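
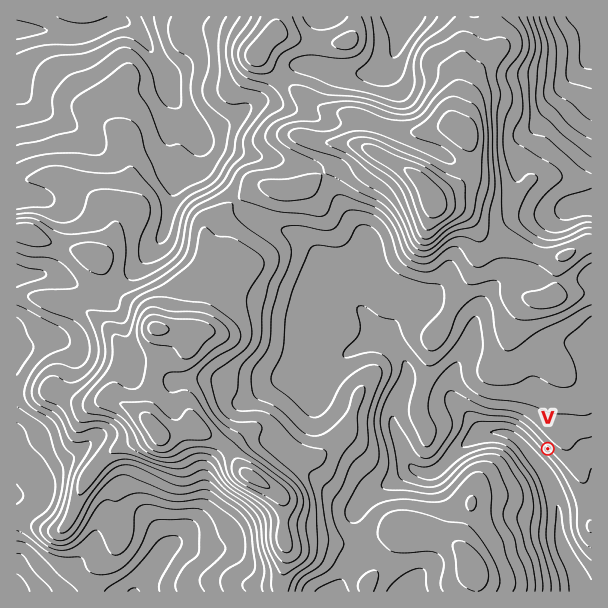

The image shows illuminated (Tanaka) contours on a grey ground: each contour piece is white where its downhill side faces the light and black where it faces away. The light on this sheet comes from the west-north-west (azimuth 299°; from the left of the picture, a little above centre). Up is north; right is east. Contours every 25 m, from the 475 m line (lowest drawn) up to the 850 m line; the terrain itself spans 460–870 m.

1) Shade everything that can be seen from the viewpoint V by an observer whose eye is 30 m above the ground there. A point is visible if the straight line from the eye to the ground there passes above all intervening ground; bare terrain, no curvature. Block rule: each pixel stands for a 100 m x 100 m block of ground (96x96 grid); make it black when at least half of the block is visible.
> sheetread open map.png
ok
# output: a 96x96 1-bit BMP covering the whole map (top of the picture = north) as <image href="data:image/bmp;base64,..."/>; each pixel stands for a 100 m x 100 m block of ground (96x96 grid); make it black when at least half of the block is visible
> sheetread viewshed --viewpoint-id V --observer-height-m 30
<image width="96" height="96" href="data:image/bmp;base64,Qk2+BAAAAAAAAD4AAAAoAAAAYAAAAGAAAAABAAEAAAAAAIAEAAATCwAAEwsAAAIAAAAAAAAA////AAAAAAAAAAAAAAAAAAAAA/8AAAAAAAAAAAAA//8AAAAAAAAAAAAD//4AAAAAAAAAAAAH//4AAAAAAAAAAAAP//wAAAAAAAAAAAAP//wAAAAAAAAAAAAf//gAAAAAAAQAAAA///gAAAAAAAYAAAB///wAAAAAAAYAAAA///4AAAAAAAYAAAAH//8AAAAAAAcAAAAH//8AAAAAAAeAAAAH//8AAAAAAAfAAAAHz/8AAAAAAAfAAAAH//8AAAAAAA/gAAAH//8AAAAAAA/wAAAP//8AAAAAAD/+AAAH//4AAAAAAP//gAAH//4AAAAAAf//8AAH//4AAAAAA/8//AAH//wAAAAAA/A//gAH//gAAAAAB8A//gwD//gAAAAAD4Af/A8B//AAAAAAHwAH+A/B//AAAADB/gAD+A///+AAAAAB/AAB8A///8AAAAAD4AAA8A///8AAAAADwAAA8A///4AAAAADgAAA8B///4AAAAAHAAAAcB////4AAAAGAAAAeB////wAAAAGAAAAeB////gAAAAEAAAAPA+H//AAAAAIAAAAPA8D/+AAAAAAAAAAHg8B/4AAAAAYAAAADg4AeAAAAAAMAAAADg4AMAAAAAAPAAAABg4AMAAAAAAHgAAAAA4AMAAAAAAH8AAAAAYAOAAAAAAD/AAAAAYAOAAAAAAD/gAAAAIAOAAAAAAB/gACAAAAHAAAAAAA/gAAAAAAHgAAAAAAfwAAAAAAHwAAAAAAYwAAAAAAH8AAAAAAA8AAAAAAH+AAAAAAA/gAAAAAAHAAAAAAA/gAAAAAAAAAAAAAH/gAAAAAAAAAAAAAD/gAAAAAAAAAAAAAB/gAAAAAAAAAAAAAA/gAAAAAAAAAAAAAAfgAAAAAAAAAAAAAAPAAAAAAAAAAAAAAADAAABgAAAAAAAAAAAAAADwAAAAAAAAAAAAAAB4AAAAAAAAAAAAAAB+AAAAAAAAAAAAAAA/4AAAAAAAAAAAAAA/4AAAAAAAAAAAAAAf4AAAAAAAAAAAAAAf4AAAAAAAAAAAAAAH4AAAAAAAAAAAAAAAIAAAAAAAAAAAAAAAIAAAAAAAAAAAAAAAIAAAAAAAAAAAAAAAIAAAAAAAAAAAAAAAAAAAAAAAAAAAAAAAAAAAAAAAAAAAAAAAAAAAAAAAAAAAAAAAAAAAAAAAAAAAAAAAAAAAAAAAAAAAAAAAQAAAAAAAAAAAAAAAQAAAAAAAAAAAAAAAAAAAAAAAAAAAAAAAAAAAAAAAAAAAAAAAAAAAAAAAAAAAAAAAAAAAAAAAAAAAAAAAAAAAAAAAAAAAAAAAAAAAAAAAAAAAAAAAAAAAAAAAAAAAAAAAAAAAAAAAAAAAAAAAAAAAAAAAAAAAAAAAAAAAAAAAAAAAAAAAAAAAAAAAAAAAAAAAAAAAAAAAAAAAAAAAAAAAAAAAAAAAAAAAAAAAAAAAAAAAAAAAAAAAAAAAAAAAAAAAAAAAAAAAAAAAAAAAAAAAAAAAAAAAAAAAAAAAAAAAAAAAAAAAAAAAAAAAAAAAAAAAAAAA="/>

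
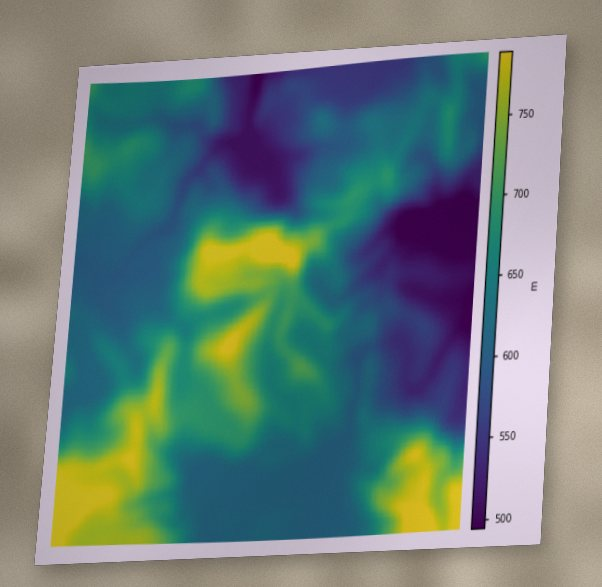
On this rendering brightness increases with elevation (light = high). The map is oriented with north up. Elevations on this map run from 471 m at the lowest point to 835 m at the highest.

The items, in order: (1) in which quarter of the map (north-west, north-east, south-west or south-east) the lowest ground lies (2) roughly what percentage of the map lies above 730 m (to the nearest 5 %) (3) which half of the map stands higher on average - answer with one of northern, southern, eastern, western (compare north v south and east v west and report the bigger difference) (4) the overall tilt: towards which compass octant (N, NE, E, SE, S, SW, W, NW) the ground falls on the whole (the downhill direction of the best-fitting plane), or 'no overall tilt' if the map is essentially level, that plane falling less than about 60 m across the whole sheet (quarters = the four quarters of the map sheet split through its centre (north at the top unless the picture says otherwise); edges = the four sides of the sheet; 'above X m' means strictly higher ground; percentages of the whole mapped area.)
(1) Look to the north-east quarter for the lowest ground.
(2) About 15 % of the map lies above 730 m.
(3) Taken as a whole, the southern half is higher than the northern.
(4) The general tilt is down to the north-east (the land rises towards the south-west).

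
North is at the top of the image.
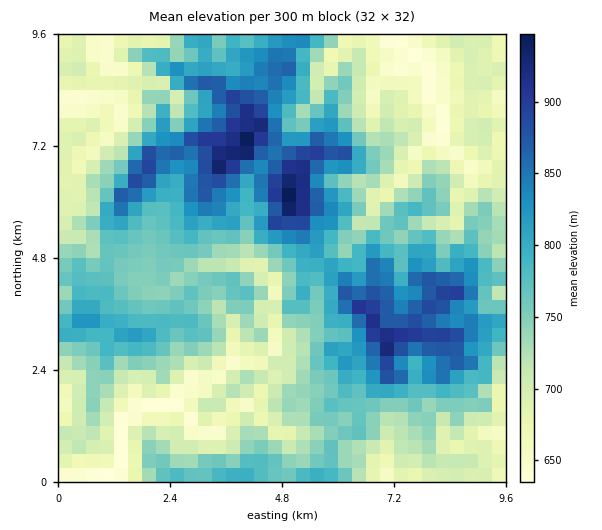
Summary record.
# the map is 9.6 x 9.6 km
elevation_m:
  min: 635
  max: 960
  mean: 755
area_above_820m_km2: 17.9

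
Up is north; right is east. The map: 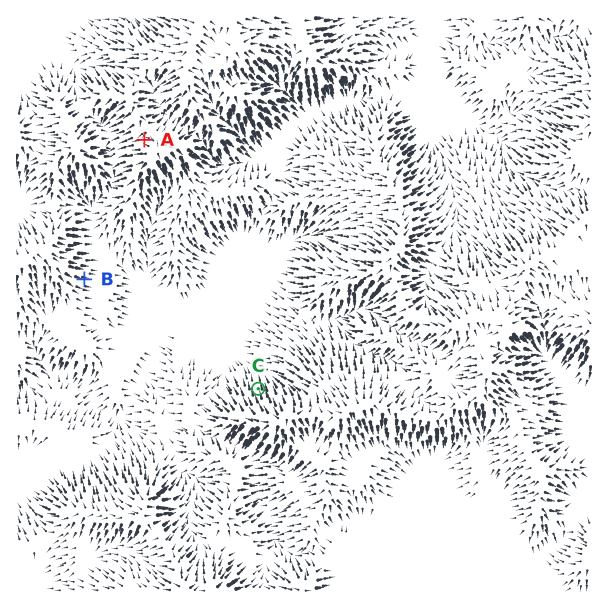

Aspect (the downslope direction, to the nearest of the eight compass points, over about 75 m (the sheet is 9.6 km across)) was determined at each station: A W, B E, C N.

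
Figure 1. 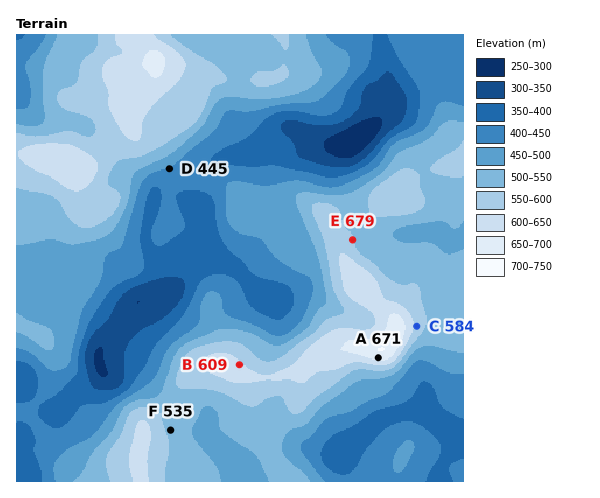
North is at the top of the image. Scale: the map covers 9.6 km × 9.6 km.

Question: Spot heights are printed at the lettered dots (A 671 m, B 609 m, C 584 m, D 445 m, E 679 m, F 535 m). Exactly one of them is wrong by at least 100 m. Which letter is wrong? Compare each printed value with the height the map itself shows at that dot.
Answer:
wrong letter E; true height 554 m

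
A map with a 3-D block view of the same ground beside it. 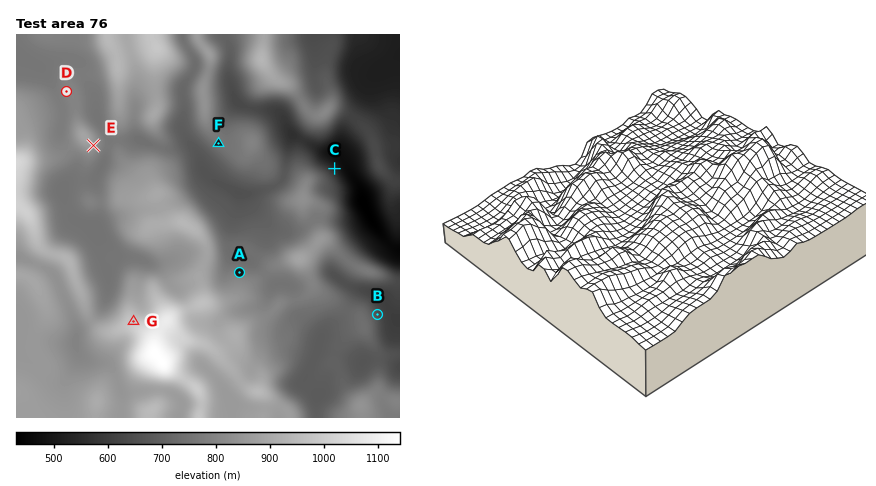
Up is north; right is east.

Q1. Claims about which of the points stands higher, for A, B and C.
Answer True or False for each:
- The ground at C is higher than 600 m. False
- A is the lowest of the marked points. False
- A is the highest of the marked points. True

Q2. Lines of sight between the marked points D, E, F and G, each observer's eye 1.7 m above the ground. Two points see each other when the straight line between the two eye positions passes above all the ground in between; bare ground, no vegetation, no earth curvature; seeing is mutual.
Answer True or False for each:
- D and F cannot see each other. True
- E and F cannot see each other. False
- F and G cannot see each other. True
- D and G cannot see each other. True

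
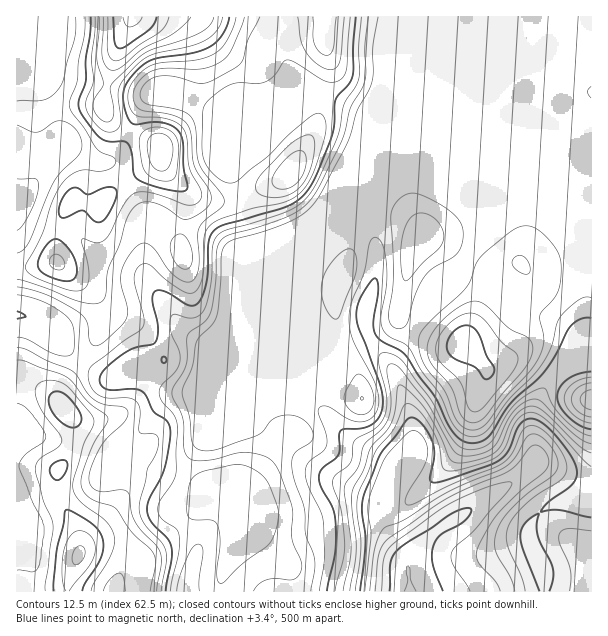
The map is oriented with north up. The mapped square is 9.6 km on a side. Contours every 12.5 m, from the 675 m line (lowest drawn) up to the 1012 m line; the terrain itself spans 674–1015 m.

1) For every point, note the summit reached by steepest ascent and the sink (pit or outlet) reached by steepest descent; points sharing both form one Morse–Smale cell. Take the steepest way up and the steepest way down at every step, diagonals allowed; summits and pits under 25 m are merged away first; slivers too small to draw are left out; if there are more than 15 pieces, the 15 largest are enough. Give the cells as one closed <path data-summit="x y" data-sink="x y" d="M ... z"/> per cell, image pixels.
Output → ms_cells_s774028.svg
<path data-summit="132 17" data-sink="410 591" d="M401 16l-385 1 0 297 14 4 14 7 33 33 27 18 24 2 16-4 18 14 21 4 11 0 5-5-4 7-19 3-11 6-35 43 0 6 10 14 30 10 11 7-5 11-1 22 18 20 5 9 0 6-11 31 1 10 404-1-1-113-16-2-21-8-20-5-19 18-77 48-16 14-12 19-7-13-17-21-4-10 0-11 6-13 14-18 7-17 5-12 0-15-5-22-11-29-12-21-16-21-4-12 1-22 9-27 0-33-6-15-8-8-15 4-35 0-46 18-33 8-18-16-18-7-30-6-20 1-3-12-18-32-16-17-6-1 9-2 7-7 22-48 13-13 12 4 15 0 31 14 11-1 27-12 69-3 48 20 0 16 16-38 2-12 0-24 12-29z"/><path data-summit="462 342" data-sink="410 591" d="M591 16l-189 0-16 40 0 24-2 12-17 39-1 76 7-12 16-17 15-9 10 0 66 29 7 5 7 12-31 48-11 25-34 33-26 44 2 9 15 36 5 22 0 15-12 29-18 27-2 15 4 10 17 21 7 13 12-19 16-14 77-48 19-17 1-18-3-24 10-30 22-26 14-5 14-1z"/><path data-summit="78 555" data-sink="410 591" d="M18 314l-2 1 0 276 170 1 1-10 11-31 0-6-5-9-18-20 1-22 5-11-11-7-30-10-10-14 0-6 35-43 11-6 19-3 3-4-4 2-23-1-16-7-11-10-16 4-24-2-27-18-33-33-14-7z"/><path data-summit="161 149" data-sink="410 591" d="M155 92l-13 13-22 48-7 7-9 2 6 1 16 17 18 32 3 12 20-1 30 6 18 7 18 16 21-5 2-2-6-23-20-52 16-13 14-7 28-30 28-25-65 2-27 12-11 1-31-14-15 0z"/><path data-summit="419 242" data-sink="410 591" d="M414 169l-10 0-15 9-19 22-8 18 0 4 8 8 6 15 0 33-9 27-1 22 4 12 22 29 4-11 22-36 34-33 11-25 31-48-7-12-7-5z"/><path data-summit="291 173" data-sink="410 591" d="M320 94l-6 2-54 54-14 7-16 13 27 76 31-10 24-10 35 0 15-5 5-20 1-87z"/><path data-summit="591 399" data-sink="410 591" d="M591 361l-13 0-11 3-13 11-16 26-6 21 3 24-1 16 47 16 11-1z"/>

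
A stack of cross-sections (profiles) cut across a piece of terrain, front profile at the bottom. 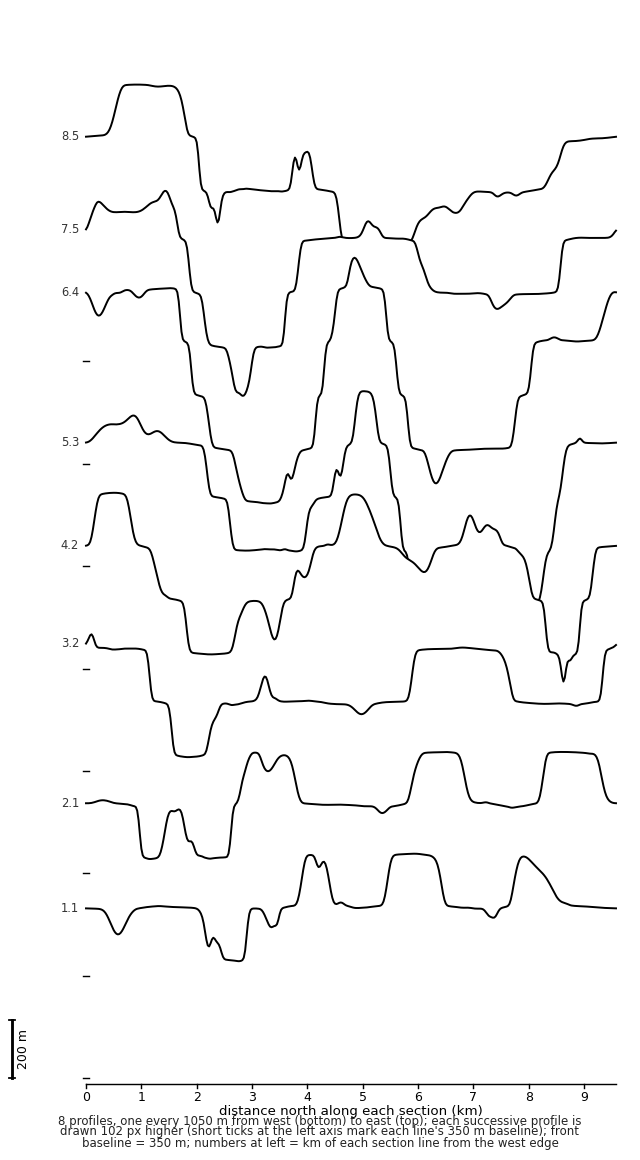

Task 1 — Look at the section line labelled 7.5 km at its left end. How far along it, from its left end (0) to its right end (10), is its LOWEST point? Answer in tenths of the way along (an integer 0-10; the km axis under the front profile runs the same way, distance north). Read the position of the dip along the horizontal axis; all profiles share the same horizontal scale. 3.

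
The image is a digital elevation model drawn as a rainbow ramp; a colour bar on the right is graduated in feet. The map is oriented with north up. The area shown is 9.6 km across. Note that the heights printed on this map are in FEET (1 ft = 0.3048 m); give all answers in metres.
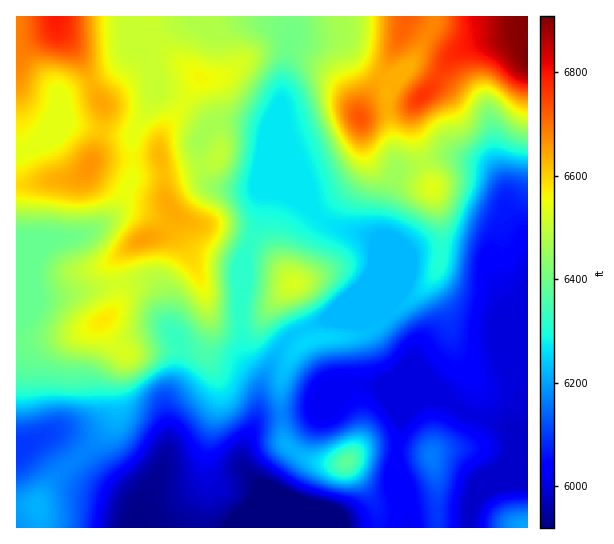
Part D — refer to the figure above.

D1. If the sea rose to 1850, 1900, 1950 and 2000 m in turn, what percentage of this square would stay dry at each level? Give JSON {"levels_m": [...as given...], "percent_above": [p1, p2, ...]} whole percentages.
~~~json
{"levels_m": [1850, 1900, 1950, 2000], "percent_above": [79, 61, 42, 17]}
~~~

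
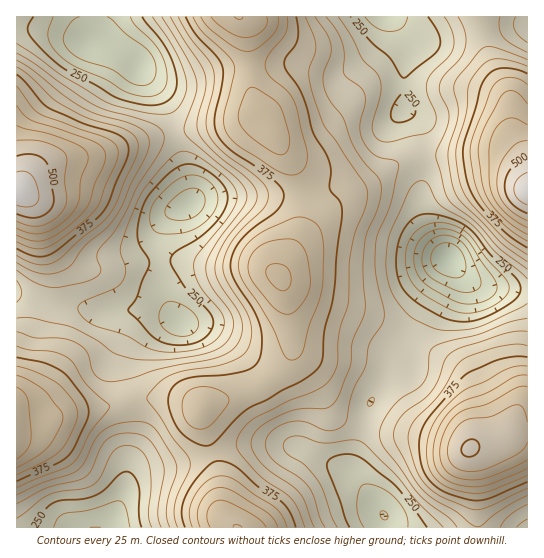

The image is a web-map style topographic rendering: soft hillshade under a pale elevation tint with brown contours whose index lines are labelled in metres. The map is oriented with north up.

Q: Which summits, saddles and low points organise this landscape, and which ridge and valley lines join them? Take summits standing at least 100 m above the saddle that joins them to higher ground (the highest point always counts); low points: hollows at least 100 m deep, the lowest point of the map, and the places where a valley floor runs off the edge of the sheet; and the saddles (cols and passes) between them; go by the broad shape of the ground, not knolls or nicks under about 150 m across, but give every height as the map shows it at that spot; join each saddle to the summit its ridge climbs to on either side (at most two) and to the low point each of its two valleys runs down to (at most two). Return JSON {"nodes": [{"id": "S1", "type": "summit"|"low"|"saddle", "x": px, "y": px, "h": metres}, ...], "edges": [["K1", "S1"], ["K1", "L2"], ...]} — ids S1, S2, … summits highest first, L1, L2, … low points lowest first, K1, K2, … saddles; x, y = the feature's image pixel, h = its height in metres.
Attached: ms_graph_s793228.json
{"nodes": [
{"id": "S1", "type": "summit", "x": 18, "y": 191, "h": 544},
{"id": "S2", "type": "summit", "x": 527, "y": 191, "h": 543},
{"id": "S3", "type": "summit", "x": 470, "y": 449, "h": 503},
{"id": "S4", "type": "summit", "x": 238, "y": 527, "h": 476},
{"id": "S5", "type": "summit", "x": 238, "y": 17, "h": 476},
{"id": "S6", "type": "summit", "x": 17, "y": 434, "h": 475},
{"id": "L1", "type": "low", "x": 449, "y": 259, "h": 125},
{"id": "L2", "type": "low", "x": 93, "y": 42, "h": 177},
{"id": "L3", "type": "low", "x": 189, "y": 205, "h": 187},
{"id": "L4", "type": "low", "x": 94, "y": 527, "h": 200},
{"id": "K1", "type": "saddle", "x": 249, "y": 66, "h": 413},
{"id": "K2", "type": "saddle", "x": 299, "y": 195, "h": 383},
{"id": "K3", "type": "saddle", "x": 213, "y": 454, "h": 371},
{"id": "K4", "type": "saddle", "x": 139, "y": 399, "h": 349},
{"id": "K5", "type": "saddle", "x": 174, "y": 133, "h": 294},
{"id": "K6", "type": "saddle", "x": 422, "y": 155, "h": 293},
{"id": "K7", "type": "saddle", "x": 363, "y": 427, "h": 285},
{"id": "K8", "type": "saddle", "x": 46, "y": 305, "h": 284}],
"edges": [["K1", "S5"], ["K1", "L1"], ["K1", "L2"], ["K2", "S5"], ["K2", "L1"], ["K2", "L3"], ["K3", "S4"], ["K3", "S5"], ["K3", "L1"], ["K3", "L4"], ["K4", "S5"], ["K4", "S6"], ["K4", "L3"], ["K4", "L4"], ["K5", "S1"], ["K5", "S5"], ["K5", "L2"], ["K5", "L3"], ["K6", "S2"], ["K6", "S5"], ["K6", "L1"], ["K7", "S3"], ["K7", "S5"], ["K7", "L1"], ["K8", "S1"], ["K8", "S6"], ["K8", "L3"]]}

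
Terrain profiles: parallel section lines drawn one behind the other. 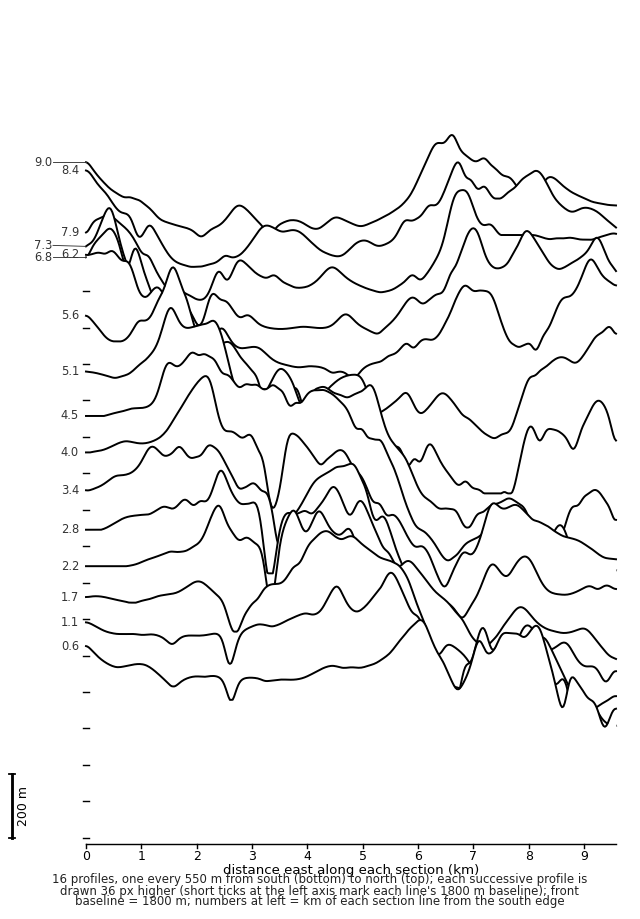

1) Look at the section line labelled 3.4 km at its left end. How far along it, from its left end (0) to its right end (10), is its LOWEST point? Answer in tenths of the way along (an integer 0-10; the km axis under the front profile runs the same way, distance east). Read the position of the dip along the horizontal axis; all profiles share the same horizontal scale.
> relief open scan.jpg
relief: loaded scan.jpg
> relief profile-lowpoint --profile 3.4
7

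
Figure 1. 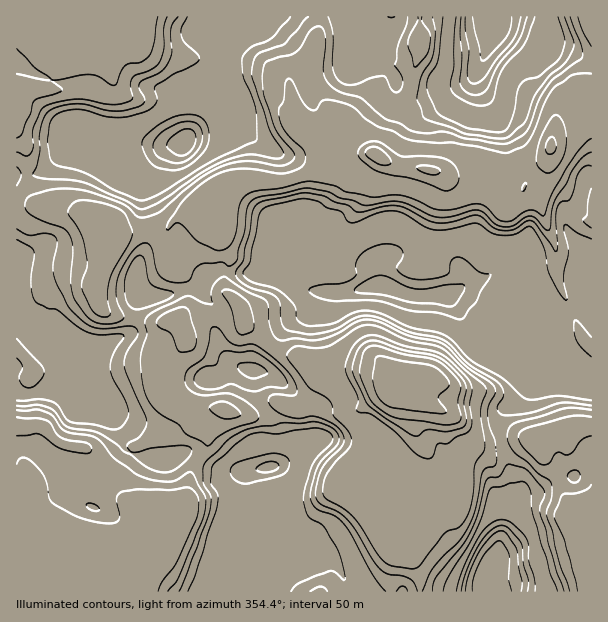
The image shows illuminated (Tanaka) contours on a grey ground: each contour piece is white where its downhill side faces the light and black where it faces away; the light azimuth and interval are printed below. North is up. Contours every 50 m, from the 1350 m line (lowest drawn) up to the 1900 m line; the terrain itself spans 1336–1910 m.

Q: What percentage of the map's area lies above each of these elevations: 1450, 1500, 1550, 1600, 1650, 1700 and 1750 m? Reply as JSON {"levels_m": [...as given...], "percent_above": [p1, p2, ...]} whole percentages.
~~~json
{"levels_m": [1450, 1500, 1550, 1600, 1650, 1700, 1750], "percent_above": [97, 94, 68, 55, 44, 29, 4]}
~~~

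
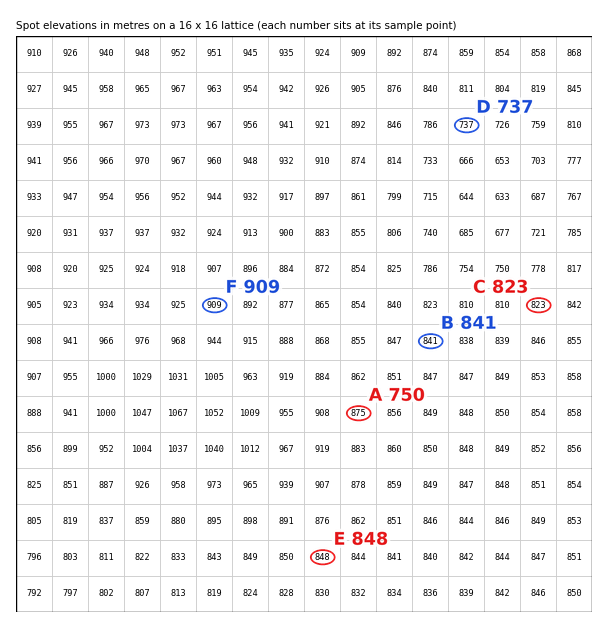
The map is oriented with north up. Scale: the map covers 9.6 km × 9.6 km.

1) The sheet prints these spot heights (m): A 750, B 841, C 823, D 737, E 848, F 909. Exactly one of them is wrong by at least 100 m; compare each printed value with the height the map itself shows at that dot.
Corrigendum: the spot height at A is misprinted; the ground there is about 875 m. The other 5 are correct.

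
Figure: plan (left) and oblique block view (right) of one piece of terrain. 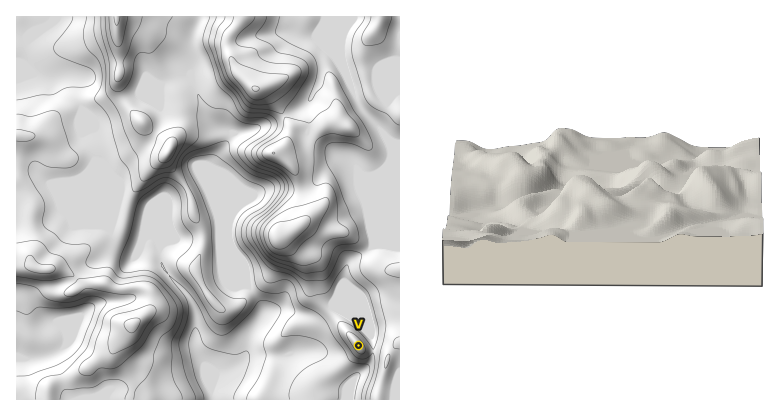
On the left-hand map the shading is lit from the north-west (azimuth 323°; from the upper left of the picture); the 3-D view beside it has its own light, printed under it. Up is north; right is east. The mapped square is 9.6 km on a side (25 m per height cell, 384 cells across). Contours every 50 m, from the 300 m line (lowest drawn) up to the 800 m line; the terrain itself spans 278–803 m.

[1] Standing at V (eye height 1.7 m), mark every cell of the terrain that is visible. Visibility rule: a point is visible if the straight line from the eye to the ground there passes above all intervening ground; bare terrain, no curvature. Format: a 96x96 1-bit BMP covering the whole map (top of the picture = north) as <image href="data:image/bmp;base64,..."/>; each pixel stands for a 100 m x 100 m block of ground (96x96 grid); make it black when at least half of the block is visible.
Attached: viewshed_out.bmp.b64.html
<image width="96" height="96" href="data:image/bmp;base64,Qk2+BAAAAAAAAD4AAAAoAAAAYAAAAGAAAAABAAEAAAAAAIAEAAATCwAAEwsAAAIAAAAAAAAA////AAAAAAAA//8f///gD//4AeAA//+P///wD//wAOAA//8P///wD//gAOAA4z4P///4B//gAGAAAD4P///4A//AAHAAAD+f///8A/+AADAAAD3////8AfgAADAAADn////+AfAAADAAACH/////AeAAADAAAAH/////gcAAADgAAAD/////gQAAABgAAAD/////gAAAABgAAAB/////gAAAABwAAAA/////AIAABB4AAAAP//z/AMAAAB8AAAAP//B/AAAAAB8AAAAH//A/AAAAAB4AAAAH/+A/gAAAAD4AAAAH/+A/gAAAAD4AAAAH/+A/gAAAAD8AAAAD/+A/wAAAAH8AAAAB/8A/wAAAAP8AAAAAf8A/4AAAAf8AAAAAf4B/4AAAAf8AAAAAP4B/4AAAA/8AAAAAPwD/4ACAB/8AAAAAPgD+4ADgH/8AAAAAfAH/wgD8P/8AAAAAeAP/x4H/f/8AAAAAcAP/w8H///8DgAAAYAf/g+f////f4AAAQAf/Af////8P8AAAAA/+Af////8A8AAAAA/8Af///4AAeAHAAAf4A///+AAcP//gAAfwAf///AAP///gAAPwAf8f/AAP///gAAPgAP8P/gAH/v/gAAPAAP///gAH+H/gAAPAAH///gAH8H/wAAOAAB///AAP8H9wAAOAAAf/+AAP//84AAeAAAP4AAAP//84AA8AAAH4AAAf//8YAB8AAAB4AAAf//8cAA8AAAA8AAAP//8cAA4AAAAcAAAP//8cAAwAAAAOAAAP//8eAAwAAAAGAAAP//+OAAgAAAAAAAAf//+PAAAAAAAAAAA///+HgAAAAAAAAAB///+HgAAAAAAAAAD///+DwAAAAAAAAAD///8B4AAAAAAAAAD///8B/gAAAAAAAAD///4A/gAAAAAAAAD///wAfgAAAAAAAAD///gAPgAAAAAAAID///AADAAAAAAAAMD//+AABAAAAAAAAMD//8AAAAAAAAAAAeD//4AAAAAAAAAAAeD//wAAAAAAAAAAA4D//gAAAAAAAAAABwD//AAAAAAAAAAABgB/+AAAAAAAAAAAHAAH8AAAAAAAAAAAGAAD8AAAAAAAAAAAAAAB4AAAAAAAAAAAAAMAwAAAAAAAAAAAAB8AAAAAAAAAAAAAAB8AAAAAAAAAAAAAADwAAAAAAAAAAAAAADAAAAAAAAAAAAAAAEAAAAAAAAAAAAAAAAAAAAAAAAAAAAAAAAAAAAAAAAAAAAAAAAAAAAAAAAAAAAAAAAAAAAAAAAAAAAAAAAAAAAAAAAAAAAAAAAAAAAAAAAAAAAAAAAAAAAAAAAAAAAAAAAAAAAAAAAAAAAAAAAAAAAAAAAAAAAAAAAAAAAAAAAAAAAAAAAAAAAAAAAAAAAAAADgAAAAAAAAAAAAAAH4AAAAAAAAAAAAAAP4AAAAAAAAAAAAAAf4AAAAAAAAAAAAAAfwAAAAAAAAAAAAAAPwAAAAAAAAAAAAAAHwAAAAAAAAAAAAAAD8AAAAAAAAAAAAAAB8AAAAAAAAAAAAAAB8="/>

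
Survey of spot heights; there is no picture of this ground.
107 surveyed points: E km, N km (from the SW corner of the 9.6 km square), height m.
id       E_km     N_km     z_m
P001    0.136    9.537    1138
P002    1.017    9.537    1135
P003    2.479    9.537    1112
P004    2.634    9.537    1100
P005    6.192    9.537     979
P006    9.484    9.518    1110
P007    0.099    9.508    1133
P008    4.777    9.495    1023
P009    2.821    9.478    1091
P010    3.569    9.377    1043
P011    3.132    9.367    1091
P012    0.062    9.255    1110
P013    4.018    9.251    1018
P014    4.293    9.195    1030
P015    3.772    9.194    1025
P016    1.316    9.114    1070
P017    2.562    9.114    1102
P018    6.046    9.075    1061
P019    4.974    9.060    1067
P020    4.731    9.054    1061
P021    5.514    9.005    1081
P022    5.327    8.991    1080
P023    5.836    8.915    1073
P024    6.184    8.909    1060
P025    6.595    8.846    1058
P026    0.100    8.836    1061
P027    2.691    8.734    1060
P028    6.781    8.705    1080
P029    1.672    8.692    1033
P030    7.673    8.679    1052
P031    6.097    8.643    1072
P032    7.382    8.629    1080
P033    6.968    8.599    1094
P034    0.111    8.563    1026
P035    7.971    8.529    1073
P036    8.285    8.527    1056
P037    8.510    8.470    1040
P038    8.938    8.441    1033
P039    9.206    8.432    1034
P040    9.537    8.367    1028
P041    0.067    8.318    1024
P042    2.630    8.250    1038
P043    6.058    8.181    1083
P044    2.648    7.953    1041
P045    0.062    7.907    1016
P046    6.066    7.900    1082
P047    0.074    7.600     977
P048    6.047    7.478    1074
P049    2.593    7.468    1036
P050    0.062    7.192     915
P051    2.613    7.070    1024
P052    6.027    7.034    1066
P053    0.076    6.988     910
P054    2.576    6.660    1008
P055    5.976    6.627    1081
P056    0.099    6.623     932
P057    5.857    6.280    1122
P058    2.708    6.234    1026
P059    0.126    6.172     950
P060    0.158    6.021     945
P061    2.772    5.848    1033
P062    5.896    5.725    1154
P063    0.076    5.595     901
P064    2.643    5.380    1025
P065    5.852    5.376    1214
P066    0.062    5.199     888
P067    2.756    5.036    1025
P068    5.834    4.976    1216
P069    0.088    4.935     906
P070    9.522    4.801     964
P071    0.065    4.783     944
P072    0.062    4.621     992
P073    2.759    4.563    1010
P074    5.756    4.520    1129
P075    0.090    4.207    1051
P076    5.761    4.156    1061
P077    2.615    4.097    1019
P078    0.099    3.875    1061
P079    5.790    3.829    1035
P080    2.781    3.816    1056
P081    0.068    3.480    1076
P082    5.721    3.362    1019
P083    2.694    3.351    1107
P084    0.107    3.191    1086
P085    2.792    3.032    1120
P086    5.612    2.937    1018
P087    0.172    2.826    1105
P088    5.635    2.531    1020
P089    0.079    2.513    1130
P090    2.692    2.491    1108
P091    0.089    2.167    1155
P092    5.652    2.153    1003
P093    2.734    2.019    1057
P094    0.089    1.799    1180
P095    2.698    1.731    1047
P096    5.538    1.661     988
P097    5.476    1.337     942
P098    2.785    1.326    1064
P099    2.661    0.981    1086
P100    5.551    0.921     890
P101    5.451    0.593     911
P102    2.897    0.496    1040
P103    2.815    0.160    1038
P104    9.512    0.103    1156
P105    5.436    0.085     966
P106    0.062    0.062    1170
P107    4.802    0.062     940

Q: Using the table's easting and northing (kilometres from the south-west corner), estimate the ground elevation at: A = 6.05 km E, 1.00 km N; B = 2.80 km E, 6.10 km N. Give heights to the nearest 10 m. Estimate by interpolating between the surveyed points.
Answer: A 940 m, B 1030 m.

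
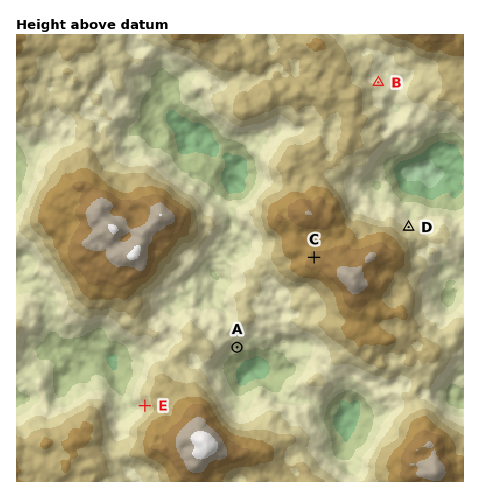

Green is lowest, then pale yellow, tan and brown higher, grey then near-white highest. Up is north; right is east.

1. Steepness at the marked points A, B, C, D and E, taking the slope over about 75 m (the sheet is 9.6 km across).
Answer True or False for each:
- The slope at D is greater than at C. True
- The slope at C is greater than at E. False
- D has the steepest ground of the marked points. False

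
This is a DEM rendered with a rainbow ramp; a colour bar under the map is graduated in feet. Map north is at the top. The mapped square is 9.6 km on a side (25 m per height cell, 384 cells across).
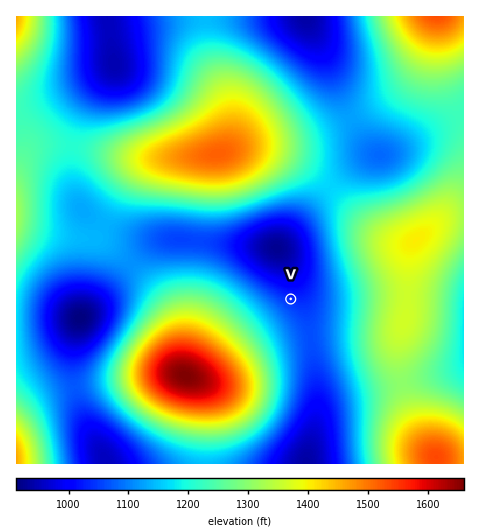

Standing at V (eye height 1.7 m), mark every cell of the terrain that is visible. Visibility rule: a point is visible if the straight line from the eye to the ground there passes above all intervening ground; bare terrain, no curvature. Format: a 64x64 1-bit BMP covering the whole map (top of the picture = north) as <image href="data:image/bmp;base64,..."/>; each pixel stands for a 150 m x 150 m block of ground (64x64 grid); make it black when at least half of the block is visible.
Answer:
<image width="64" height="64" href="data:image/bmp;base64,Qk0+AgAAAAAAAD4AAAAoAAAAQAAAAEAAAAABAAEAAAAAAAACAAATCwAAEwsAAAIAAAAAAAAA////AAAAAAAAAAAAAAA/AAAAAAAAAD+AAAAAAAAAf+AAAAAAAAB/8AAAAAAAAH/4AAAAAAAAf/AAAAAAAAB/4AAAAAAAAP+AAAAAAAAA/gAAAAAAAAD8AAAAAAAAAfAAAAAAAAAB4AAAAAAB+APgAAAAAAf8A+AAAAAAH/wH4AAAAAA//AfgAAAAAD/8D+AAAAAAP/wP8AAAAAA//B/wAAAAAB/+P/AAAAAAH/4/+AAAAAAP/3/4AAAAAAf///gAAAAAB///+AAAAAAH///4AAAAAAP///gAAAAAA/n/+AAAAAAD8//4AAAAAAPz//AAAAAAB///8AAAAAAP///wAAAAAB///+AAAAAAf///gAAAAAH///8AAAAAH////gAAAAH////8AAAAAf////gAAAAB////+AAAAAD////wAAAAAP////AAAPgAP///4AAAeAAP///gAABwAAAH/8AAACAAAAB/AAAAAAAAAAAAAAAAAAAAAAAAAAAAAAAAAAAAAAAAAAAAAAAAAAAAAAAAAAAAAAAAAAAAAAAAAAAAAAAAAAAAAAAAAAAAAAAAAAAAAAAAAAAAAAAAAAAAAAAAAAAAAAAAAAAAAAAAAAAAAAAAAAAAAAAAAAAAAAAAAAAAAAAAAAAAAAAAAAAAAAAAAAAAAAAAAAHwAAAAAAAAA/gAAAAAAAAD+A=="/>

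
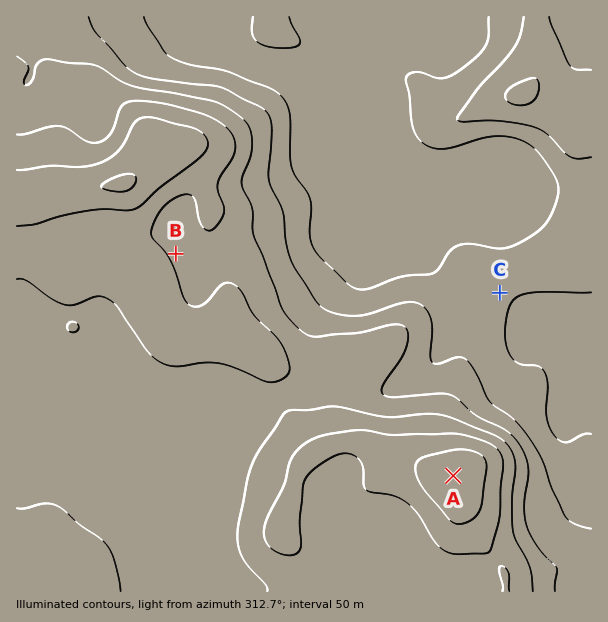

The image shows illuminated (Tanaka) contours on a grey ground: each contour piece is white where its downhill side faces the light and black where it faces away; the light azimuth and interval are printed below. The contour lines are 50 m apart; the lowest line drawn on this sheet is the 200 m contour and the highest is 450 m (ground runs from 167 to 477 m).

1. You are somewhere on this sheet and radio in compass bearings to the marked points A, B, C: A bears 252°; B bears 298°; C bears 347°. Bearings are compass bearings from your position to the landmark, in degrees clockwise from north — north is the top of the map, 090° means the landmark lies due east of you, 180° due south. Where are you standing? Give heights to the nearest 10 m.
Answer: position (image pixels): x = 537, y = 447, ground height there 250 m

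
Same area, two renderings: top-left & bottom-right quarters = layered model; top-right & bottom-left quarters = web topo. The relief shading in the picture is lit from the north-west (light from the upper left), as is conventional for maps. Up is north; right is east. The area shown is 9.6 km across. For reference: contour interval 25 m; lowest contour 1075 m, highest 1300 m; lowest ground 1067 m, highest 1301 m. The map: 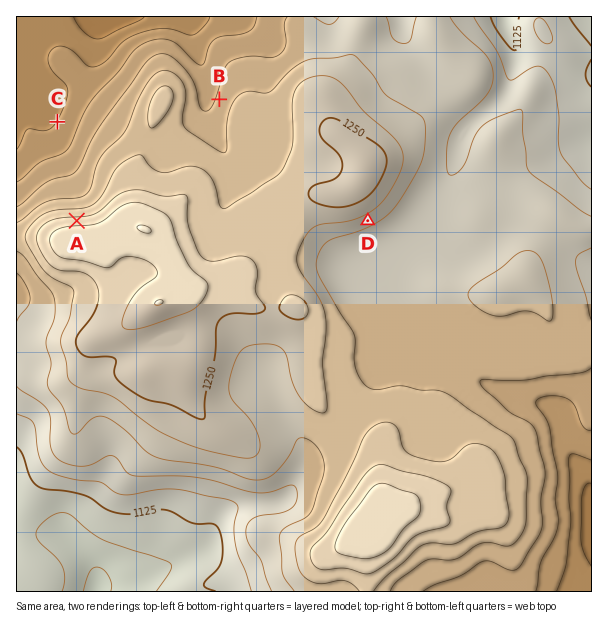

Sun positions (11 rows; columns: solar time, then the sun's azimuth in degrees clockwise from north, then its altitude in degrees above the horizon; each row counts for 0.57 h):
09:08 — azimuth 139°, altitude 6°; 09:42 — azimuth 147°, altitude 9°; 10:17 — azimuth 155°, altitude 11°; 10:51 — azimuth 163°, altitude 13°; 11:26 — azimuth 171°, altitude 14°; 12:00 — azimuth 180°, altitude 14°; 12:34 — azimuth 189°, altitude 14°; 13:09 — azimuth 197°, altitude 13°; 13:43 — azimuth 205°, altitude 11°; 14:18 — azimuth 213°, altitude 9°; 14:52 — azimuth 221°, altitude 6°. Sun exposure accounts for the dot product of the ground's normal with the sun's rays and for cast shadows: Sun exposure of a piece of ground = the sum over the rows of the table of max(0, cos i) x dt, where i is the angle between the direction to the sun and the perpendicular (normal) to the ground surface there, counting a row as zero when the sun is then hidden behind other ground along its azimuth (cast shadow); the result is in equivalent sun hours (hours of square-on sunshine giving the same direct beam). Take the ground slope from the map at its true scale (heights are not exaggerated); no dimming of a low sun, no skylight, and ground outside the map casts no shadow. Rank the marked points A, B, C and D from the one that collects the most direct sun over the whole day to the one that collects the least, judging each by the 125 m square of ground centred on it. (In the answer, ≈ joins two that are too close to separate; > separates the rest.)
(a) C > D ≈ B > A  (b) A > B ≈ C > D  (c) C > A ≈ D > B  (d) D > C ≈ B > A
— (d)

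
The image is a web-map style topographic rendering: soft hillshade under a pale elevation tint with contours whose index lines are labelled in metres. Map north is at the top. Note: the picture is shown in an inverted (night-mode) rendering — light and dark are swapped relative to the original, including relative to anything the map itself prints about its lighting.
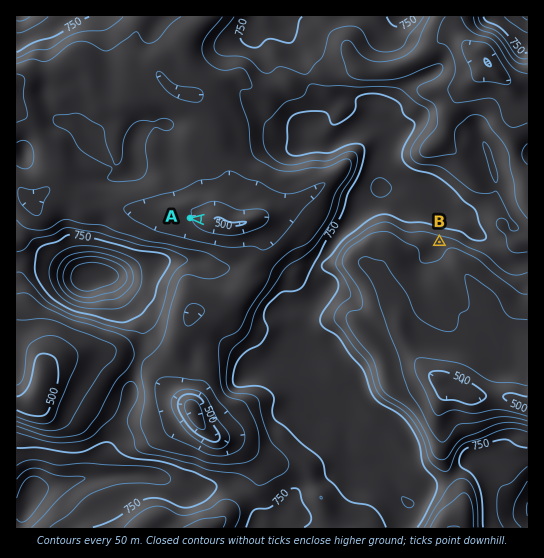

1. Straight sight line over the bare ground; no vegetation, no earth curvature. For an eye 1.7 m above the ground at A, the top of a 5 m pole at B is hidden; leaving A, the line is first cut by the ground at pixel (301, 229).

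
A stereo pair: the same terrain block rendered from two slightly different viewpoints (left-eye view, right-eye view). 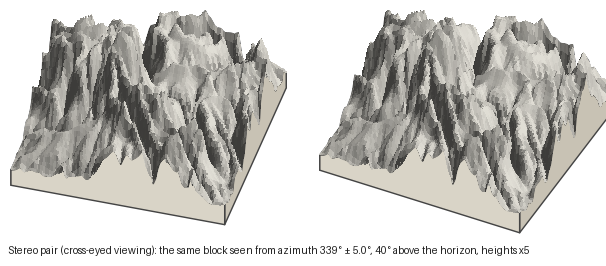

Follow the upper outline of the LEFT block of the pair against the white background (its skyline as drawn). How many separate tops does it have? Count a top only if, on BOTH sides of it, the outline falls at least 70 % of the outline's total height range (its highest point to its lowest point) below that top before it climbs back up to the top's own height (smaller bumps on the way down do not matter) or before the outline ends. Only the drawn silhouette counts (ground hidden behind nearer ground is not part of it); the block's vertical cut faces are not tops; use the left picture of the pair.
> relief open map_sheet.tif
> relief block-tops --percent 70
0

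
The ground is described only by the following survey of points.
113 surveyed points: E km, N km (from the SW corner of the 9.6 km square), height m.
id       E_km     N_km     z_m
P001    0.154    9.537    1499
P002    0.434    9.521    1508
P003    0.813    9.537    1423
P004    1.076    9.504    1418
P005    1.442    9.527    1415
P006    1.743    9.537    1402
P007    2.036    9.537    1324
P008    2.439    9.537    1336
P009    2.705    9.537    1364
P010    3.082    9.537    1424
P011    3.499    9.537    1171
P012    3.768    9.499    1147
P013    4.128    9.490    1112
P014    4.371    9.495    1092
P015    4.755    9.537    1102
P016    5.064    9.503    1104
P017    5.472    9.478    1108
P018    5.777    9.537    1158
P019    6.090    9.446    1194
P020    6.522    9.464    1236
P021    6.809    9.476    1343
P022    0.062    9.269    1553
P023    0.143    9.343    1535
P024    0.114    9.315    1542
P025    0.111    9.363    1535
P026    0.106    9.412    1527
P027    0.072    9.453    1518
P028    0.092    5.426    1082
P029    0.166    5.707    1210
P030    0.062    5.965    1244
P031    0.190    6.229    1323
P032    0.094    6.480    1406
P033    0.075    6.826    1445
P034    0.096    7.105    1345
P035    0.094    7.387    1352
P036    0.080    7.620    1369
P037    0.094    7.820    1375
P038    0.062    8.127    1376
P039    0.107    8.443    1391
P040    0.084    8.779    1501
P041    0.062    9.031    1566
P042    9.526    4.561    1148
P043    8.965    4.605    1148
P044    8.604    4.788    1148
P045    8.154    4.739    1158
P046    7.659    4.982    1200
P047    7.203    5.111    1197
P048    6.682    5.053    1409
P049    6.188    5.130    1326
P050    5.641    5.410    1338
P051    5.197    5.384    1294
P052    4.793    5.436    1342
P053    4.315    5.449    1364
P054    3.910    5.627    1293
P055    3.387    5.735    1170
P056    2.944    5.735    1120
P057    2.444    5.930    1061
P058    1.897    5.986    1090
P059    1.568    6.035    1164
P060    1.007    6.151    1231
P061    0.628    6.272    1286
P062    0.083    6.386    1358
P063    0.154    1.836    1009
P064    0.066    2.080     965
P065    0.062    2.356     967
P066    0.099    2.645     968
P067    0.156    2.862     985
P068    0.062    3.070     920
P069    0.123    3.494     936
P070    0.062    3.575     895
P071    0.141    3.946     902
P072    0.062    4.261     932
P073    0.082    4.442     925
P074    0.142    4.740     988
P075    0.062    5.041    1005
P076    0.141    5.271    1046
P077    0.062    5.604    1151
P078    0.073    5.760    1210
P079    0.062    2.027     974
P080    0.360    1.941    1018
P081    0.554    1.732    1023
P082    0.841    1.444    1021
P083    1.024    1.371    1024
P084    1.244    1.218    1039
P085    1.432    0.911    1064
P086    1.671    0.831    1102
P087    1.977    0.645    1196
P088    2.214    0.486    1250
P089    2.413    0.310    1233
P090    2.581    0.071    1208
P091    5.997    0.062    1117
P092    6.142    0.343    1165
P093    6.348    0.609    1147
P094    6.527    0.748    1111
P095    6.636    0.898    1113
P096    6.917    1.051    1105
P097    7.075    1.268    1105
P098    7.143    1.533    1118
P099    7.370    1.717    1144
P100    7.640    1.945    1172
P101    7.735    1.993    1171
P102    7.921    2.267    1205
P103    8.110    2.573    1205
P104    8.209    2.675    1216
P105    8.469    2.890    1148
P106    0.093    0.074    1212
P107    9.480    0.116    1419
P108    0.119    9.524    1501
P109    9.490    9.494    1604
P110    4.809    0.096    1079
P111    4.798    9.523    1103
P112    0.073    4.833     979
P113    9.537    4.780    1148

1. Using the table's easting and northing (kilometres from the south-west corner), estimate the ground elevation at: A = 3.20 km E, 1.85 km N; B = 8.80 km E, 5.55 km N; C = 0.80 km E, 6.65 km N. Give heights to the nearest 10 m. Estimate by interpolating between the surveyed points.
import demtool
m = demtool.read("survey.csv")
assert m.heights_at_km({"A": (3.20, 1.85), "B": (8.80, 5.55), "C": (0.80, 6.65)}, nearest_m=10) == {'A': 1200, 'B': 1230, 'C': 1370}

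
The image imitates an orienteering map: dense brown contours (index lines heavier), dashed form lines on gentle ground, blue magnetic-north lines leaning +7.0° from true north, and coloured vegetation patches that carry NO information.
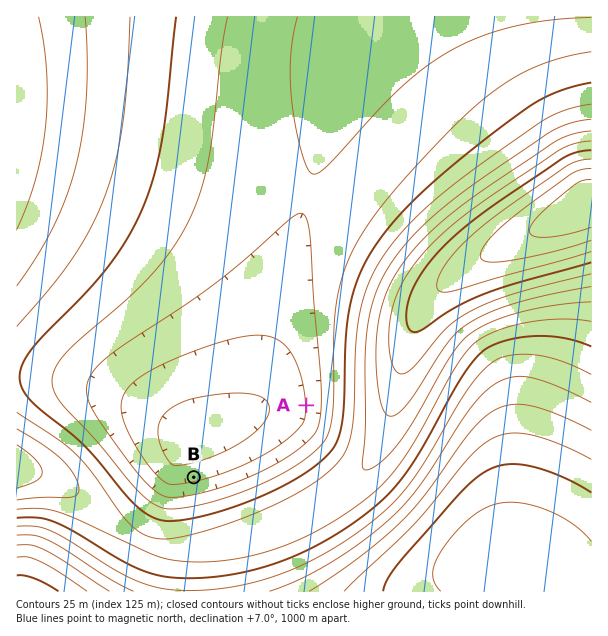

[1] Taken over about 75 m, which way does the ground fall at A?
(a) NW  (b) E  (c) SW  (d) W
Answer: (d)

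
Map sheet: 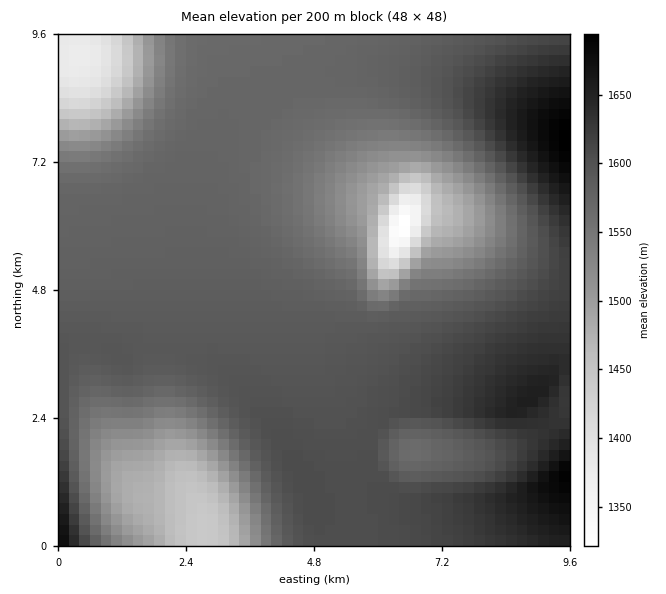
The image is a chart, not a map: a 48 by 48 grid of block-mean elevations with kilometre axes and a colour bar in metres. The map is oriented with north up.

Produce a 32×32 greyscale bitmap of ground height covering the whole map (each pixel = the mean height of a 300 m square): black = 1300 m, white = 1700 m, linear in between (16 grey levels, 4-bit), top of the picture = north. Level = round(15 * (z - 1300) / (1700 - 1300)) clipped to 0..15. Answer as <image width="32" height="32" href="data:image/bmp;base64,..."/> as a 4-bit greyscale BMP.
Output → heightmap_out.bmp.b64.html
<image width="32" height="32" href="data:image/bmp;base64,Qk12AgAAAAAAAHYAAAAoAAAAIAAAACAAAAABAAQAAAAAAAACAAATCwAAEwsAABAAAAAAAAAAAAAAABEREQAiIiIAMzMzAERERABVVVUAZmZmAHd3dwCIiIgAmZmZAKqqqgC7u7sAzMzMAN3d3QDu7u4A////AOyph3ZVZ5q7u7u8zMzM3d3bmHdmVWeau7u7vMzMzd3e25d3ZlVom7u7u7zMzM3d7sqHd2ZmeKu7u7u7zMzN3u7Kh3dmZomru7u7u7u7vM3vuod3dneau7u7u7qqq7vM3rqYiHeImru7u7u6qqu8zN26mZmImau7u7u7u7u8zMzNuqqpmaq7u7u7u7vMzN3d3Lqqqqqru7u7u7u7zMzN3dy7u7u7u7u7u7u7u8zMzd3du7u7u7u7u7u7u7u8zMzd3bu7u7u7u7u7u7u7u8zMzN27u7u7u7u7u7u7u7u8zMzMu7u7u7u7u7u7uru7u7zMzLu7u7u7u7u7uqmaqqu7vMy7u7u7u7u7qqqoeJmqq7vMqqqru7u7qqqql1WImZqrvKqqqqqqqqqqqZczZ4iZq7yqqqqqqqqqqpmHMUZ3iavMqqqqqqqqqqmYh0E2Z4mrzaqqqqqqqqqpmIdTNWeJq82qqqqqqqqqqZiHdVZ4mrzeqqqqqqqqqqmZiHd3iavN7pmZqqqqqqqqmZiIiZq83e+IiZqqqqqqqqmZmZqrvN7vZmeJqqqqqqqqqqqqu83e71VWeZqqqqqqqqqqq7zN3u5DRWiaqqqqqqqqqru8zN3uMzRnmqqqqqqqqqu7u8zN3TM0Z5qqqqqqqqqqu7u8zMwzNGeaqqqqqqqqqqu7u8zM"/>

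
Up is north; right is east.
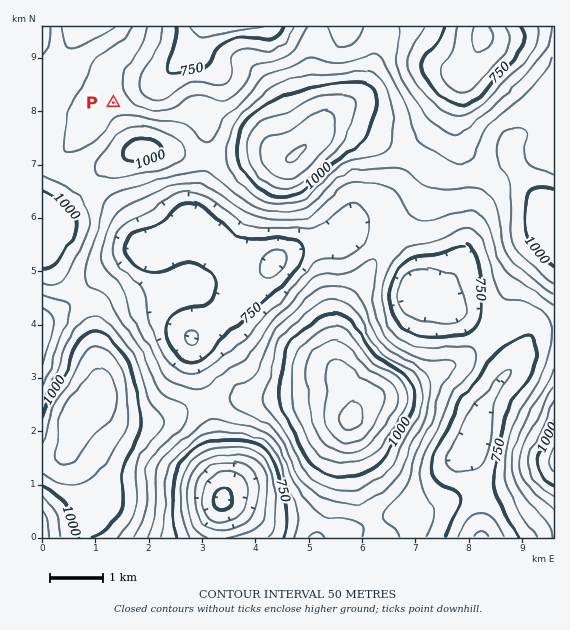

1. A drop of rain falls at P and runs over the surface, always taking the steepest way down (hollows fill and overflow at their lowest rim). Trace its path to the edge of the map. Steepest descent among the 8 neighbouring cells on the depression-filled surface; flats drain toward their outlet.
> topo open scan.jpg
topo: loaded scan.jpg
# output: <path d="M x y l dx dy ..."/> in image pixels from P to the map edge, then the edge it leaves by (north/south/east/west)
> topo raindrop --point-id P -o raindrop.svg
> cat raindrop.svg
<path d="M113 103l11-11 8 0 1-1 6 0 1-2 3 0 10-5 6-5 1 0 17-18 2 0 6-6 2 0 9-10 1-5 6-11 2-2"/>
exit: north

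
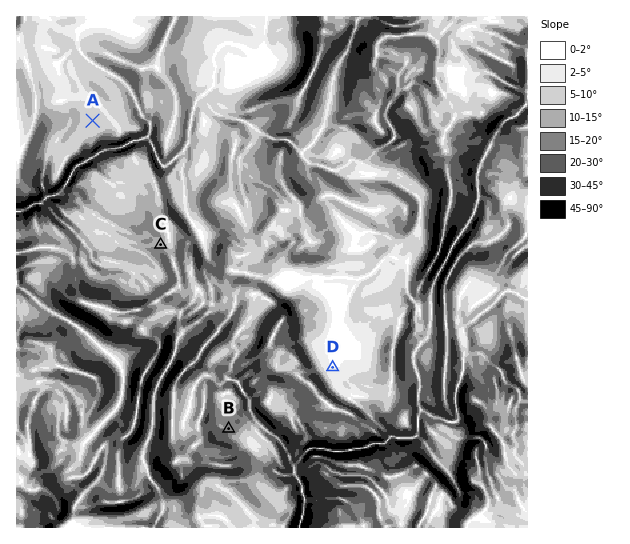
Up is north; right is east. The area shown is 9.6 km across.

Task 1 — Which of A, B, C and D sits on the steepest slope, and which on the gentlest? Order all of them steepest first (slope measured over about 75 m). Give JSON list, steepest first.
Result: ["B", "C", "A", "D"]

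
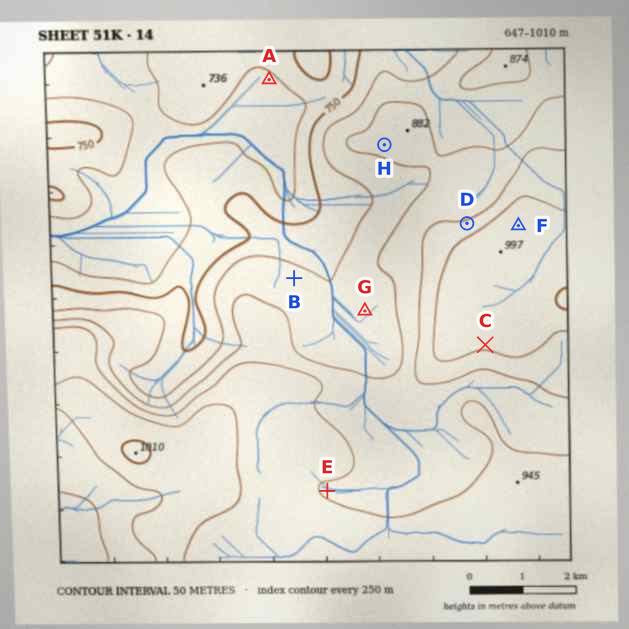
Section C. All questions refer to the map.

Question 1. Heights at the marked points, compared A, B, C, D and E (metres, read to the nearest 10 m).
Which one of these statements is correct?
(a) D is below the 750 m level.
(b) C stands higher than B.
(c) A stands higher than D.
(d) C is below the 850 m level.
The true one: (b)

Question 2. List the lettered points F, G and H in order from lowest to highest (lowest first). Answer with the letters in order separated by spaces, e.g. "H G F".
G H F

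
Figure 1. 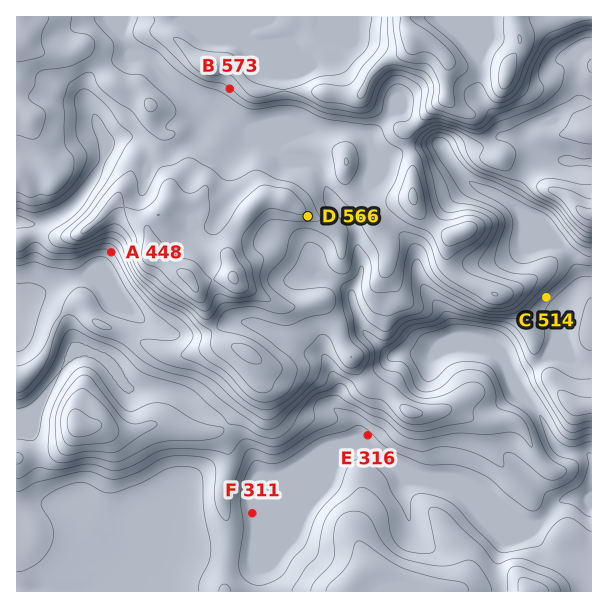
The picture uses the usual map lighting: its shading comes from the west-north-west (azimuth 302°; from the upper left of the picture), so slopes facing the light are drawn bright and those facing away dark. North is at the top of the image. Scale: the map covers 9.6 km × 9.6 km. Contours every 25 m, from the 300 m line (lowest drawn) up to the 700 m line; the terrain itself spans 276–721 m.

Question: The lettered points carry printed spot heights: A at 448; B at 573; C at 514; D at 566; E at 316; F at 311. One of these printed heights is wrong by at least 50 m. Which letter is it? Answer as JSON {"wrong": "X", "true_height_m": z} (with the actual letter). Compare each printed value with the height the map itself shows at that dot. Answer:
{"wrong": "C", "true_height_m": 414}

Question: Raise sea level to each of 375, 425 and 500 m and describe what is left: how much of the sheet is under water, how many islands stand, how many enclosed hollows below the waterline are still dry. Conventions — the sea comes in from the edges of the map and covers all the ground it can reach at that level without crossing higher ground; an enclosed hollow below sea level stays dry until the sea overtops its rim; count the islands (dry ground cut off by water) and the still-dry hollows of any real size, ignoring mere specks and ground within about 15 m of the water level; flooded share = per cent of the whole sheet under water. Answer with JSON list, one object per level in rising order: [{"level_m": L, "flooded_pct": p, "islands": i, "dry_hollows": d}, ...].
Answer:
[{"level_m": 375, "flooded_pct": 27, "islands": 0, "dry_hollows": 0}, {"level_m": 425, "flooded_pct": 42, "islands": 1, "dry_hollows": 0}, {"level_m": 500, "flooded_pct": 56, "islands": 0, "dry_hollows": 0}]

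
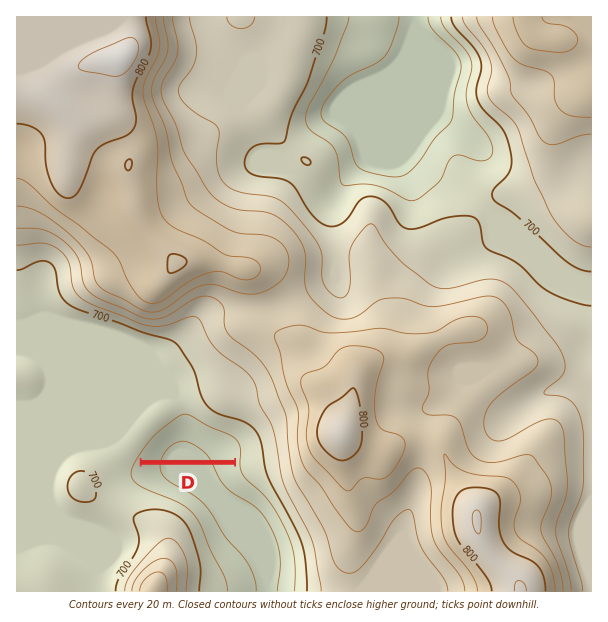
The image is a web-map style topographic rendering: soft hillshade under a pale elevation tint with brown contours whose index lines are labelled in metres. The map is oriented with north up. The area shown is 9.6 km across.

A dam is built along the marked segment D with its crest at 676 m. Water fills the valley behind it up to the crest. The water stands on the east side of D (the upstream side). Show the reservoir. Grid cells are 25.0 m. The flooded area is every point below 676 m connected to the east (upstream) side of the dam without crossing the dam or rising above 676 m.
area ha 71.6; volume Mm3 7.38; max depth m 19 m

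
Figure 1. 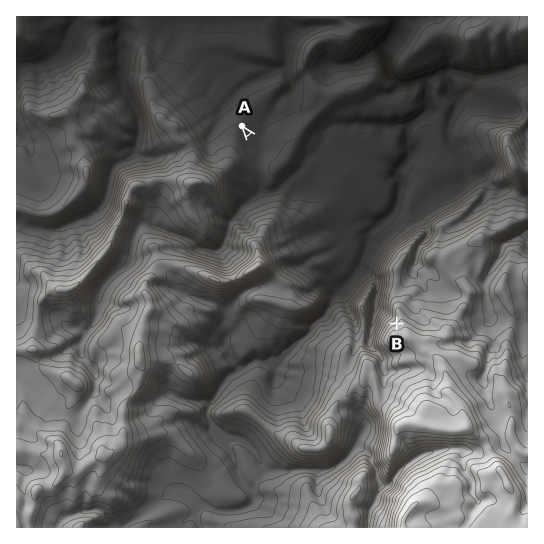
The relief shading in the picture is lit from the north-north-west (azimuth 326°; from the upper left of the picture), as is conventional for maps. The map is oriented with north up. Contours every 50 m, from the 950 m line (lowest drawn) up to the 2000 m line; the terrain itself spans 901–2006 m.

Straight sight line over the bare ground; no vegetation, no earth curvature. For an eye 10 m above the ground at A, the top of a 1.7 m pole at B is visible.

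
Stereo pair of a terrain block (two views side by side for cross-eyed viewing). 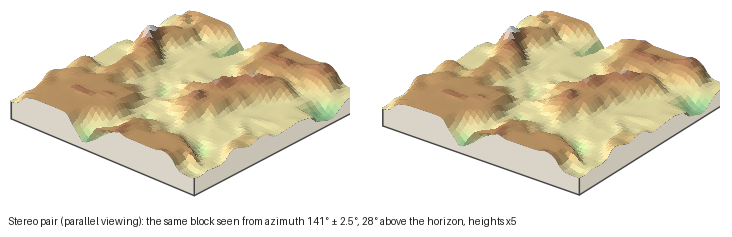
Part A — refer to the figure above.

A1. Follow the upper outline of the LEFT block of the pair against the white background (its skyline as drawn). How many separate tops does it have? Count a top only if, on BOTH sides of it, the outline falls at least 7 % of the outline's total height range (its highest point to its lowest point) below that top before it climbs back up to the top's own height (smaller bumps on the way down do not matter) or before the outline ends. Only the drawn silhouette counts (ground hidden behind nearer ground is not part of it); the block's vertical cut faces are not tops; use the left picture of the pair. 2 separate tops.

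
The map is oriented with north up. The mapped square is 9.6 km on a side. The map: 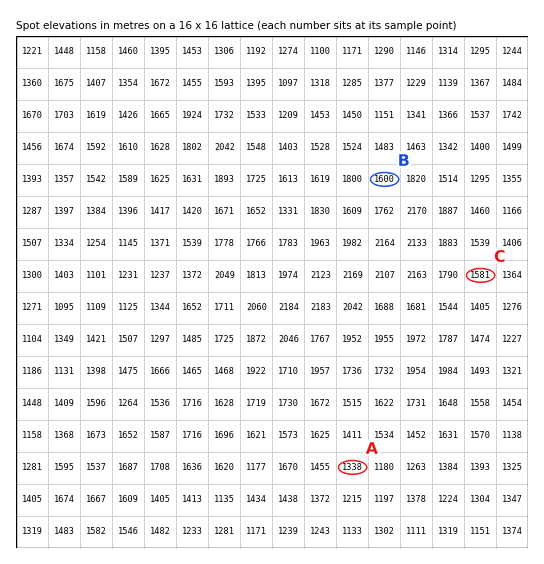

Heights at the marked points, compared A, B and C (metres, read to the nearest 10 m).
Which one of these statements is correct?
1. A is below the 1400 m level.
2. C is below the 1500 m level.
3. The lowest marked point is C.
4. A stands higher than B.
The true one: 1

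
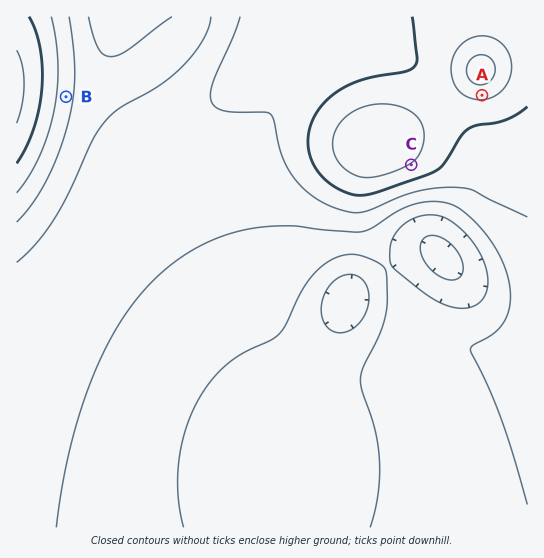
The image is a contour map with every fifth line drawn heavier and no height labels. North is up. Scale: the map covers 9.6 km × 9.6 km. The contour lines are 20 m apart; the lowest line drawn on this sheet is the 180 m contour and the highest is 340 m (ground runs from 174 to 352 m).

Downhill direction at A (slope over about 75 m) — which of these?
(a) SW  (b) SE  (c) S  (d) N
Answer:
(c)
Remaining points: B W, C SE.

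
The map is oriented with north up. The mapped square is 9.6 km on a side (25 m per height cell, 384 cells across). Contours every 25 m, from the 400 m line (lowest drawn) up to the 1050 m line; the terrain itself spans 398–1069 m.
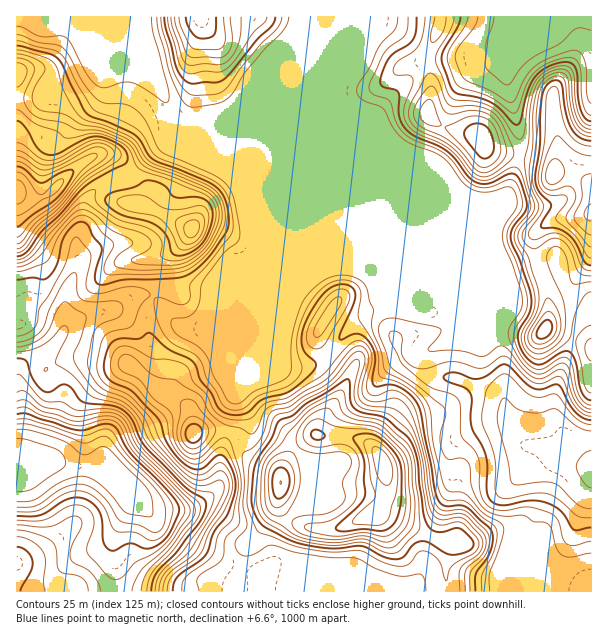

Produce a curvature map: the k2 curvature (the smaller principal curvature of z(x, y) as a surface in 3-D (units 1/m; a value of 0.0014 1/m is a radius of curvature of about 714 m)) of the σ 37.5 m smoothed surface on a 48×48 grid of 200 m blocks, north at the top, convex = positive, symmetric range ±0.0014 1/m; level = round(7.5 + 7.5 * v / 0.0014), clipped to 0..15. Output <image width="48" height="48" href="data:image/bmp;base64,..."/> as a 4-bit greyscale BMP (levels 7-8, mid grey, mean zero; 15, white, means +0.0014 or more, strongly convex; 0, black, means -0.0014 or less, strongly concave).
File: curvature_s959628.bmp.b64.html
<image width="48" height="48" href="data:image/bmp;base64,Qk32BAAAAAAAAHYAAAAoAAAAMAAAADAAAAABAAQAAAAAAIAEAAATCwAAEwsAABAAAAAAAAAAAAAAABEREQAiIiIAMzMzAERERABVVVUAZmZmAHd3dwCIiIgAmZmZAKqqqgC7u7sAzMzMAN3d3QDu7u4A////AGZnmXVVNqmHaId3d3d3d2ZVd4dVR3d2iIdkeHVVRZqJd3d3d3d3ZURUZ1MjR3d2d5mGRWVmM2ZlZlVmZTISQzVkRENCF3dmeJh3ZVZoQVZUVohkEAERE3dTWJvFB3Z1WJdmd2RZcSd2mYcyR4iYNHdjV5q1JHeFR5ZWiYVHYhVmlzI3WJZnd5l0M6pkNmeWR2RXmqdERDISVEWJIzI2ipiFEHhUR4eYVjRomYY1VCEQBGiIUndSNEeIMDMzNXd2VUNGd2NHITZ0AEdpoHd1VWdnQERVM0VmZnczRDRxFHiHIEZqsXd0V4l3QGd2VmVmdnd1Q1cRR3h3IFR6gXd0NpqJMGmWVnd2Znd1VkIViGiXIHJXQiEiN6iJEWiGVnd3d0MzNFE2mFnaMWI1U5lkWZVmA1Z2Znd4ZTNFZUEmh0fbVIM3dclmaWRlFXZmVnd2MlV2qWMTVTNXVFNYZZdTR1RnJodmZ3diFDaliGU1eGV3QjWIRYiDEzaYJ5d2V2ZQSiaWVWdleYaJYzRVRlZ3EFqlN3ZmVUUwfBiWRniWZ3ZEQ2MkQ0NWUBdAIzNFMzUweSiVVmipdWmXRXd0VDI3hAICVEZ3IWhQRyJmd2eqZXiGRnd3NlMGuiJIh2eYEYdwKHIUdmaHR2VVR3d3FoYBhxJoh4eHIZlxGqlSVndkZ1RWZ3d3FqkwMwRUVnd3MozTBomDVVZVd0RVd3d3JIhyRDVmZmd3QkikJXZjVTNGdkd1Z3d3U2iHNWeIh3d3YiRkR3d0N3VEZmmWV3d3Y1irU2dmVnd3cjVkZFZ1FodTIjNFR3d3dSWJZFZnd3d3cFZ0VCN3E3dmZTIjNXd3d1ERFHd3d3d3UHhUNVJYQ1iYh3hjI2Z3d3dmd3d3d3d3I2ZTKaRFNENFVVeHIWZ3d3d3d3d3d3d3BmQxR6ZDFGUyI0e7QkR3d3d3d3d3d3d1CMgyV3VUEUVlVVfbYzN3d3d3d3d3d3d2BZdUiYZ2IFeJdlV4pRV3d3d3d3d3d3d3ISNmipaJMFiZl1RZswZ3d3d3d3d3d3YzQRAANrNZYAJFVnd5YSd3d3d3d3d3d1ASEDmSJ7MpdBACaIhTEld3d3d3d3d3dgOIMCrXN5UVZnYzNDESNXd3d3d3d3d3YBe7YAaXV1QgSKqIQiNFd3d3d3d3d3dBAVebgQV3dkRDA6t2M1Z3d3d3d3d3d3ITVWiZcAZnVHZ4YlQRNWZ3d3d3d3d3d0JphWiqcAd2MIVWYyI1ZmZUVnd3d3d3ZTWLpEirUBh3QERFZkVnd1RnZEd3d3d1VkNqlCeHIDiHUENXd0WIhiR3h0Z3d3dnZ3MmhhVDIDm4QIRXdUVnVBZ2d1N3d3dmZ4czdzREUhfaUMZpc0dmdBh2ZlNHd3d2RYl1VkVmdQFnUKeIUnd3cjiHiXU1d3d3VHl3UzZ3d0ACMlVERHd3cUaIimdiV3d3dFdlZjRnd3YzVUIkV3d3YFiJiFZ2Jnd3dVVWiWRWd3d2ZzV2d3d3UXqZhkaZU3d3d2ZnaIVmd3d3dw=="/>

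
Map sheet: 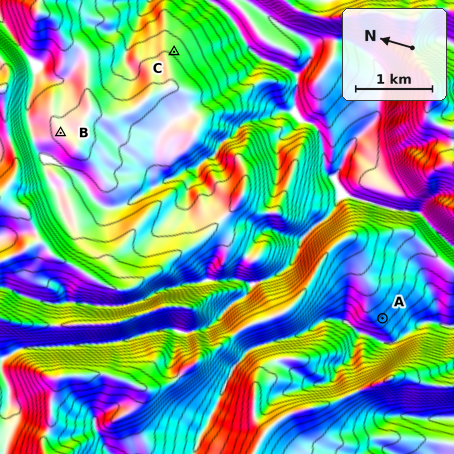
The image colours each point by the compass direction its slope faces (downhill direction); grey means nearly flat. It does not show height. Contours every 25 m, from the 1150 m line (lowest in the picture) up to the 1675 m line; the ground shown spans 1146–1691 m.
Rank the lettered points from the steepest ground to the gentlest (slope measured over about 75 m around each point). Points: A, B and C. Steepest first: A C B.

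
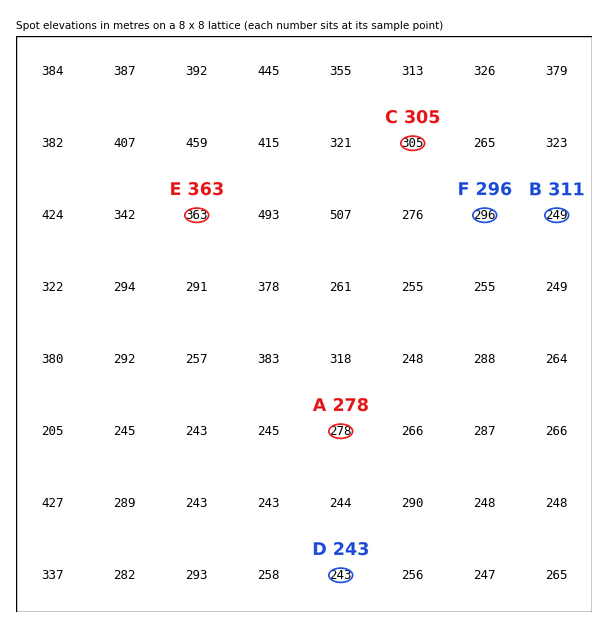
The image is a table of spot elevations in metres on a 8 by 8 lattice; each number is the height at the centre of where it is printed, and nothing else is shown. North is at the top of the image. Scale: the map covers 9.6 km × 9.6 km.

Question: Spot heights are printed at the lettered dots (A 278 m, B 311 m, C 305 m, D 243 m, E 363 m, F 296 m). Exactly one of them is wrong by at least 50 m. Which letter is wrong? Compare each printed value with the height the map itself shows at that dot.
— B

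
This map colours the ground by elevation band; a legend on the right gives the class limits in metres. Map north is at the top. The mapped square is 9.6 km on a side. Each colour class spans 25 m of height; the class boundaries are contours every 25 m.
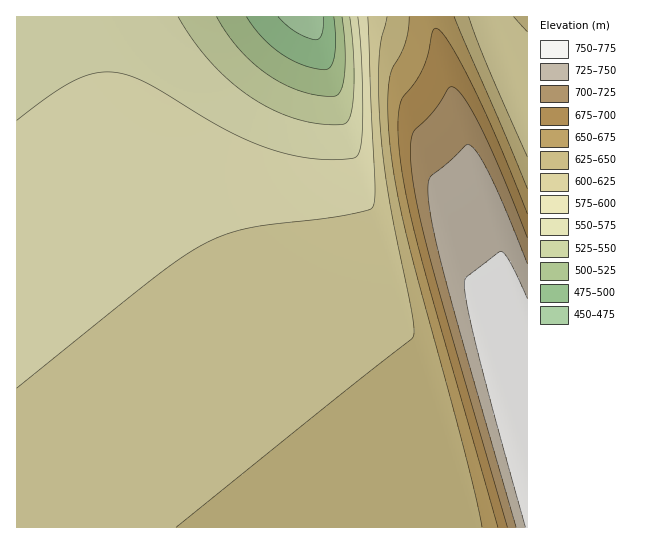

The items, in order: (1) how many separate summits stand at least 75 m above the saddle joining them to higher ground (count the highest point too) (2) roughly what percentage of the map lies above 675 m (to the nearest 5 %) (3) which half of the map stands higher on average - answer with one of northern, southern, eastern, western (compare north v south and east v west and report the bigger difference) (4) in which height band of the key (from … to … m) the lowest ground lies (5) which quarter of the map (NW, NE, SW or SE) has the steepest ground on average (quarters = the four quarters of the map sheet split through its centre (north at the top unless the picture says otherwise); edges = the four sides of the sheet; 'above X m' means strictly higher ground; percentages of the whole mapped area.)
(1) There is 1 summit with 75 m or more of prominence.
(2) About 15 % of the map lies above 675 m.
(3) Taken as a whole, the eastern half is higher than the western.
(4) The lowest point is somewhere between 450 and 475 m.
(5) The steepest ground, on average, is in the north-east quarter.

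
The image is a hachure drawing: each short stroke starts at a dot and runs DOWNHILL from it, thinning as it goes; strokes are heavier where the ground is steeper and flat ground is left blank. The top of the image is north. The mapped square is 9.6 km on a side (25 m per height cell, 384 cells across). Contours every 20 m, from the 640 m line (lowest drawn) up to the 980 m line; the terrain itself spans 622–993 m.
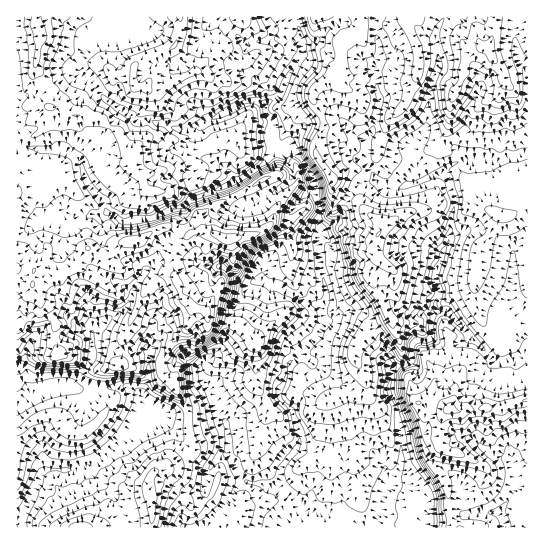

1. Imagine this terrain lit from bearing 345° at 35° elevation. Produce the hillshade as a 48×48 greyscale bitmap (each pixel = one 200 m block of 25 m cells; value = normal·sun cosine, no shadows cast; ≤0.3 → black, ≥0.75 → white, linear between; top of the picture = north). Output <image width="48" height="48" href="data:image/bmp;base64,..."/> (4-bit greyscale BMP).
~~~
<image width="48" height="48" href="data:image/bmp;base64,Qk32BAAAAAAAAHYAAAAoAAAAMAAAADAAAAABAAQAAAAAAIAEAAATCwAAEwsAABAAAAAAAAAAAAAAABEREQAiIiIAMzMzAERERABVVVUAZmZmAHd3dwCIiIgAmZmZAKqqqgC7u7sAzMzMAN3d3QDu7u4A////AJzM3suqmYZWVomYiImqqZmIqZmamaqpiYvMzduqmYdWZnmZiImpmZmIqZmamYiYmWq7vMy6qYdmiHiqmZmIiImImpmZmYd3mViqu7u6qph3iYeamamIiIiImpmGmZh3mWequ7u7u6h3eKiZiIiIiIiIiZlmmIh4mXaJiaq8zMqId6qYdnqYiIiIiJhHZWiZmXZ3ZmirzNy6hnqZh3m5iIiIiJdWVoqpmXZ3VUV6u93KmHiZmHaqiIiIeJeHiaqIiHZnd2RYmrzKmZmZmHaIiIiHeJeZiYdmeKh4iadWiaq6mZmZmHh3d3d3eIaZdVZlZ8uaqqp1eZmYmJmZmJqId3d3eVaZdmZmVau7uqqneIdFmZiIibmKmIh3mVmaqqqql4mqqpmpd3QlmpmHeKmauph3mYy7y7vMzHd4iIZEM2V2iYmYh3uqu6iHir26uqqqu3UhE3dBEnioaHeId2q7upiIiu27qpmqqmZBAWuod4p4JYdlVWi6qpiHdry7q6qpmkiZhnq6iIpSADdmVFaaqrl2U1vsq7qIiEeqqom5ZWmBEAR4hUZousyGU0fcqriJiFR4iIm7hmiWMwJ5uURnq7y4RlSLu4eZmHVXdWaKp3iIdkSru4Vomqu5aXeLyXiZmXZndVVFqGd4mWOszMqImZmXiHd5l4iZmYeHZlVFeWeJq5Jby8uYiYdVl2ZoeIiJmYiHZlZnaYeJqrY4qqh3iJdXh2d5mZiImZmYhmd3aKmaqroUiYd4mKiId3Z5qpiImZqqqHiHd4qpmHgQWJh4maiYiodouqmImaqquomYdWmYh0IgBYh4mpiYmph3u6mImauqq7u6l2eYd1VQADeImoqpiIh2q7qYiaq6q8zN7riamZu5QARWmJu6dmd1eaqXeJmpmqvMze7dys3u2TUyZZqrqGZlaIiId4iZmZmoZnrO/rq7zYeDUmms3KiHaYiZmIiIiIl3dlNH3/yYmqWKdFm83dypiamqqZmYiah5mYhlad/8h5g6hlm6q8y6qaqqqpmZmZiJiZmodmjP+np3SWeZiJqrmaqqqpmZmYmZiaqZmYZX7+zFOpiHiIiIirqqqqmqqYmZmZqqmYd1bf3EiqmYiJmHeZmZqpmJmImZqYiaqYiIeKqpqZiZiJmYd3eIiJh3eImZu6maq6mYiJedqYiKdnmZZ4d4iJmId4iau7mYm8y5eJeLqZhphEeYVXdmd5mIiZqrqHZmZ4vcmYiHmYd4p0WIVGZlZpmZm7u5dlVndUWLqKqGh3d4qnV4dGhlVpmqqrqHZndmZlM1ZZuph3iImpZppmmXV5iKqql4iZl2VnZlVWvNqImZmZZqyWeYh6iJmZiZqamZh5mHd2jNypmZmqhqynZ5mKl4iZm7upmJupmYd3arupmYqal4qoZ5l6qHiJq7zLqHqpiaqYiaqpmImZmYmpiJmKmHiZmqq8yniqmYmZmYqpmIiYmYmqqYmKmYiJmZmZqoeaqHeZmWeqmZmZmJq7uomampiImZmZmZiap3ipmXaKqZmZmIq7uomQ=="/>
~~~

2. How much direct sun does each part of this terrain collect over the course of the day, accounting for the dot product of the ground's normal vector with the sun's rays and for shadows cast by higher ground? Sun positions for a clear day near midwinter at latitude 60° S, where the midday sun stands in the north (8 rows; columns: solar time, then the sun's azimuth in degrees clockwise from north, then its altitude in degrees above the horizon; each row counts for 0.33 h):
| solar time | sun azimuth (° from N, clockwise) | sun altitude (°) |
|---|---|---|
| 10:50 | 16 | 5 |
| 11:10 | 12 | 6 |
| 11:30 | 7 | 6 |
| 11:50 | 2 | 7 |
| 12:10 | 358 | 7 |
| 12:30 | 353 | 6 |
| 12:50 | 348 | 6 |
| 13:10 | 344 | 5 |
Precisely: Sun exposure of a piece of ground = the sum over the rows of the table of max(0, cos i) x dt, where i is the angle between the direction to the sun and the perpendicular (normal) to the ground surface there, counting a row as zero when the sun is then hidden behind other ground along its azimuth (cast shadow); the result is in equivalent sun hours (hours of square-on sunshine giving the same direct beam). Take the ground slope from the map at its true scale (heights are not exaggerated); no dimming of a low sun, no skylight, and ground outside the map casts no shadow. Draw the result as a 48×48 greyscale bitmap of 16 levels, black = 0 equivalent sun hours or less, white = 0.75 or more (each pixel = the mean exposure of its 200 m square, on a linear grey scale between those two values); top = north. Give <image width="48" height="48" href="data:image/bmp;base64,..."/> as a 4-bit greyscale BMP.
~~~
<image width="48" height="48" href="data:image/bmp;base64,Qk32BAAAAAAAAHYAAAAoAAAAMAAAADAAAAABAAQAAAAAAIAEAAATCwAAEwsAABAAAAAAAAAAAAAAABEREQAiIiIAMzMzAERERABVVVUAZmZmAHd3dwCIiIgAmZmZAKqqqgC7u7sAzMzMAN3d3QDu7u4A////AFeazbl2VUMhAURERUeHd2QkdVM2VXiGNDmazdqHZUUgESZmRDNmRFVEVUMjRURTVReIibqXVDMhZiSHdmc0RERVVUMRRUIiZhSHiJmmdXYzNlJ7iYMjQ0RVVUMQMjMjRiJoiZl5iXQRNXRjETIyMzRENDIBIAIkVUM0ECapvLdVQ4lhETdCNEMzQkEAAAFnVEIQAAFqu9yoMSgkMiW3RERVMzEAAVulRDEQAAAVaMy5djM0RCFVREVSIiETe6QREyEAEhABNXiGaXQ0VDEzMzMyIyFFQgAAAXECR4QAEzMSZlQ1QzUhIiMiIxE1EAAAAKlEZXcwASEBQ0IkQ0cSIiIiIgAzAQAAAGZBFFUwABAAIiIRJcMmQzIjcwNHq6qpQREAATEAAAABAAERFWVXh2QzQUypyrvM3xAAAAAAAABDAAESIydnmmQzAmqXiIh3iQAAABIQASODAAAAAiRol0E0EO6JiGeHdwAQADuIhzUQAAAAADOXZUJUACdYiHaGeQJ4dTR4VScAAAAQARElRnUwABT7iasiIwAnzFJkAAJAAAADYwATpokxABGrVpE1VCACFCAnQRIhAAAWlgASaXlyAhBFmxJVVDAEcAABYxIjISJmeFETRGZRBolr0RRVVSEiEQAAUwEBR2ECRoiZZSMQRxETATRVZCFFEgAAEwE1m3AAA2pRFTEAUTQkMjRFVDQwIQA0BDEVh6MAASEjQzEDIiRlRUNEVUVkIBQwAXNYh3UAAAEzMzEkIjNEZmRFVWdolUIlUCh3hgAAAAIiI0JSKYQzlmVVVXmGiCRzAANTIQAAAAEiEhIkmoZTd2VVVah4eaqFIRN0EQAAAAAhARdkREQwSYdUNYmpibvP/3AnQ1zLYQAAABaoIBIRFIlSE1VmaKq8mv/Mqe///TIAACQ2gxAAERIiIkRFVDRgAAB/+3eZrHNQAANb7XQyFRJWZEREREcjMhAAv/cjSJAmAAW97v2XZmeHZlVUNZMTVVVTAJ/2AFcBABapmcyYg2d2ZnVVV2FFRFi4ZBBP8wdxAyJWIjSMZGd2Z1VmZzRTNYhUZlQAr/7BGqVSNDQgOIiId3Z4liVWVXq4VkEiGP+gaXdiNURDEkVWiGVGUkRVZ2ZXdUM1dVUmd2NFMTRTIRESEkMhEjVEmmNoiXZVZkBMdUdHIANTASEQE1VUMjNJvLhTV7qWQ0IVhnIDIAEyABAAAVUyNEadUAABAASZZgMwNjITYgARAAAAAVVWe7zDAAEjEAAGcXUgMhIziEEjEBIAAFZ3qIgREBIAAAAAAElEMiNnNWITUhVSA1JImJQRRmYwABIyISicVFVURVEFlxEzZlI3ZkI2ZoaIM2d0ExOd12ZmV2QnpSAEdlUzRVaZllZXqWVUMjFoZ2Z0dWZEV0AXg1ZDRGiZvaUSiGNJdEQ0VlUiREVkNVJXY1QzRVZmeLyjV3eDaJhSZVRGRDZ0Rnd1VERmRVVVVVaFR4kxJUQwCIZVM0Y1eYh1VVZ1M0VlVUMkVXUzeHdCEVVVdVVEeZp1VQ=="/>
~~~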